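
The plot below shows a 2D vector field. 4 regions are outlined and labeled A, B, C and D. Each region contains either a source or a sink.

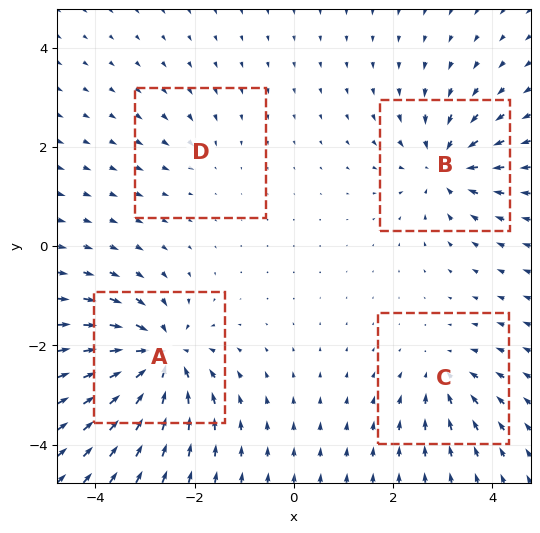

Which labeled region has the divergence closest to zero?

D

Divergence at each region's feature centre — A: about -9, B: about -6, C: about -4, D: about -2. Region D is closest to zero.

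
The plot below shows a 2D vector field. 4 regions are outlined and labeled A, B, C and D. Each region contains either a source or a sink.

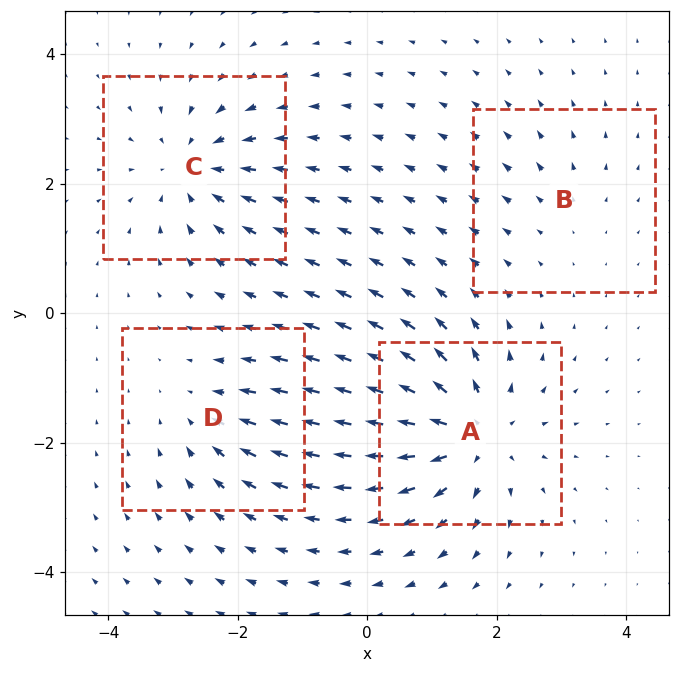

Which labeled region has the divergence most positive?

A

Divergence at each region's feature centre — A: about +7, B: about +2, C: about -5, D: about -4. Region A is most positive.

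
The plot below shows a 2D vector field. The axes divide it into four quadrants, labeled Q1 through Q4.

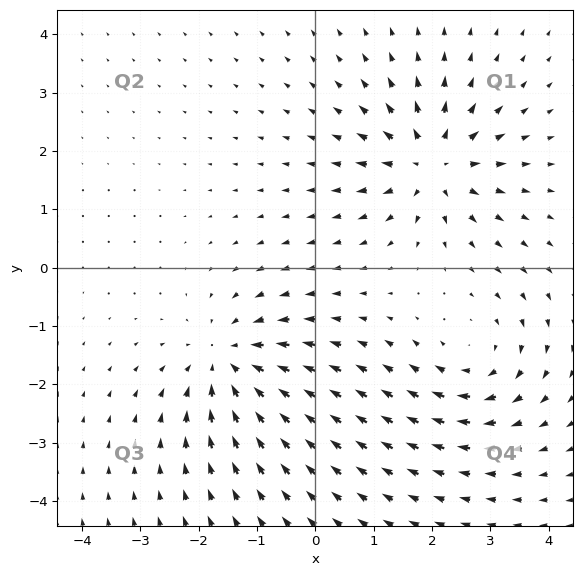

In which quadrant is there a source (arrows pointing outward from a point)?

The source sits at approximately (2.0, 1.8), which lies in quadrant Q1. The divergence there is about +6, positive as expected for a source.

Q1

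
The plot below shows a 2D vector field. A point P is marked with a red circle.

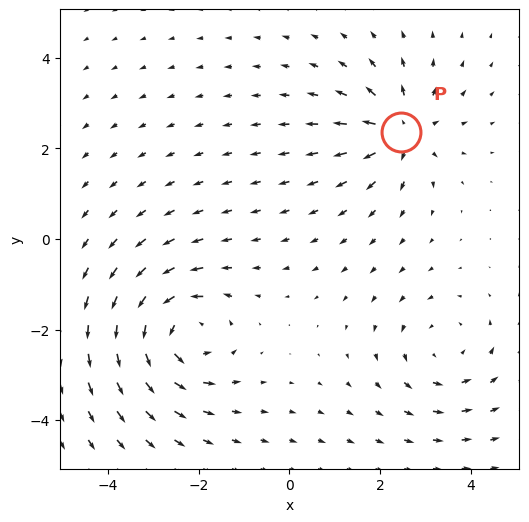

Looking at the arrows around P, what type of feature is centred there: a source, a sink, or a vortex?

At P (2.5, 2.4) the arrows spread outward. Divergence about +4, curl ≈0 — positive divergence with near-zero curl is a source.

source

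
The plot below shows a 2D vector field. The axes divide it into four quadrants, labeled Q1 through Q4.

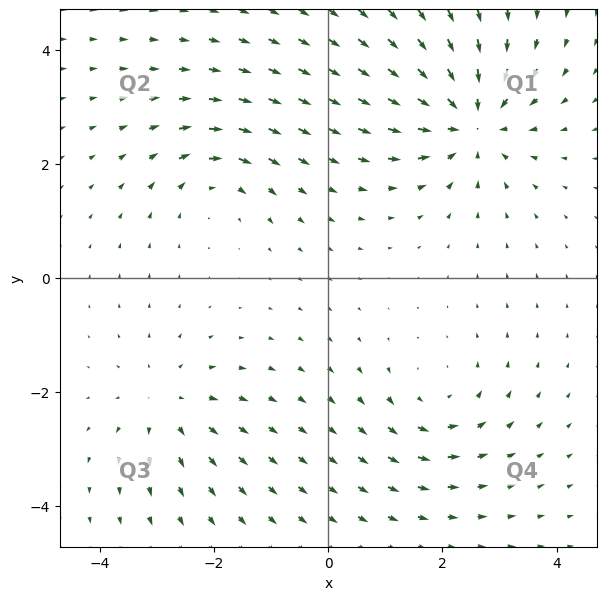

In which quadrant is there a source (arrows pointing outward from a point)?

Q3

The source sits at approximately (-2.8, -2.2), which lies in quadrant Q3. The divergence there is about +3, positive as expected for a source.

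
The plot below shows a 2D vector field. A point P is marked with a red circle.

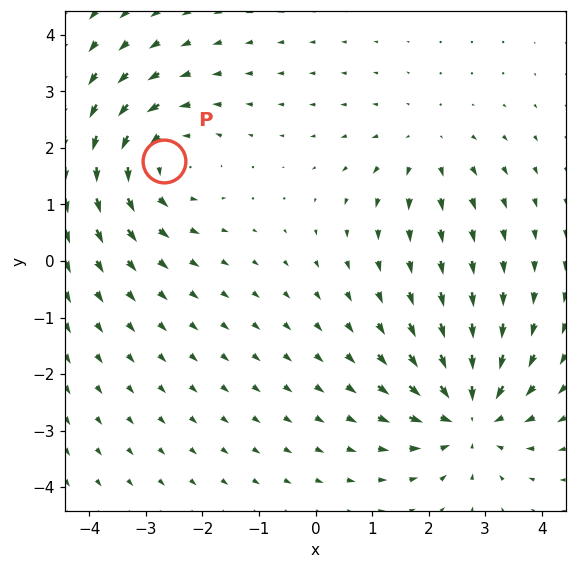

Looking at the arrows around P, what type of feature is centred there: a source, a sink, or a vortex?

At P (-2.7, 1.8) the arrows circulate counterclockwise. Divergence ≈0, curl about +4 — near-zero divergence with nonzero curl is a vortex.

vortex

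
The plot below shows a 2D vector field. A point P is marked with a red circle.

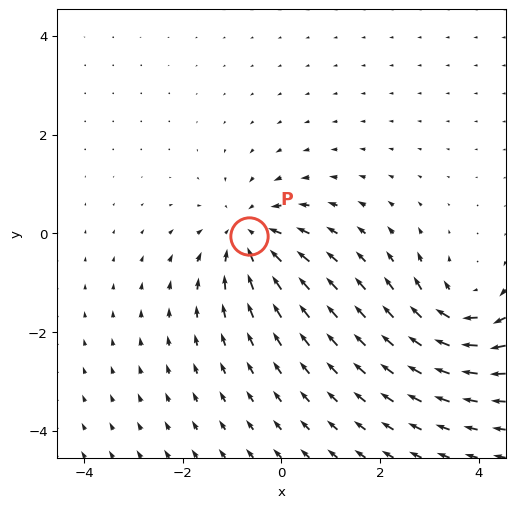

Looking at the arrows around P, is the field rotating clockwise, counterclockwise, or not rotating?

Near P at (-0.7, -0.0) the arrows show no circulation. The curl there is ≈0.

not rotating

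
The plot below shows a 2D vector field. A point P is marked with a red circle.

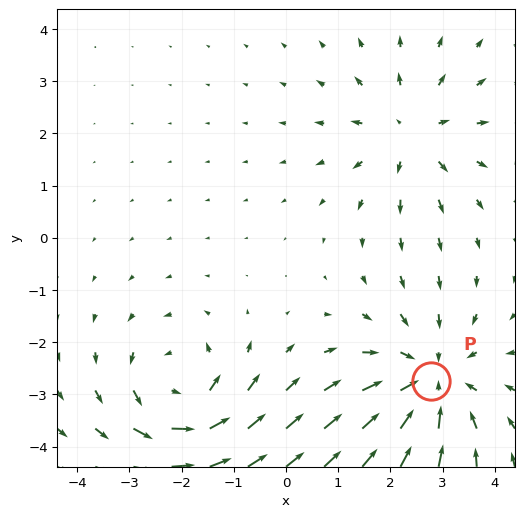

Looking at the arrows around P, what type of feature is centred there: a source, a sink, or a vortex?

sink

At P (2.8, -2.8) the arrows converge inward. Divergence about -4, curl ≈0 — negative divergence with near-zero curl is a sink.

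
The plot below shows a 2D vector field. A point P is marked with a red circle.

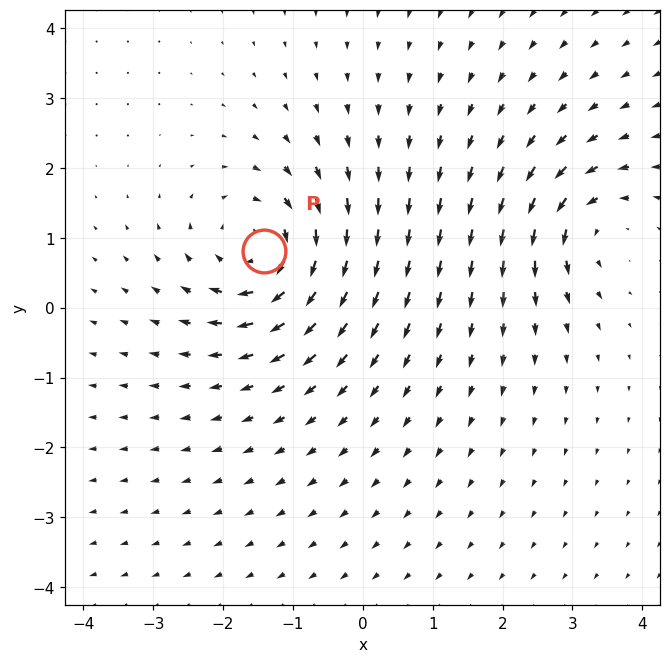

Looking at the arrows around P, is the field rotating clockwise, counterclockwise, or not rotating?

clockwise

Near P at (-1.4, 0.8) the arrows circulate clockwise. The curl (z-component) there is about -5; negative curl means clockwise rotation.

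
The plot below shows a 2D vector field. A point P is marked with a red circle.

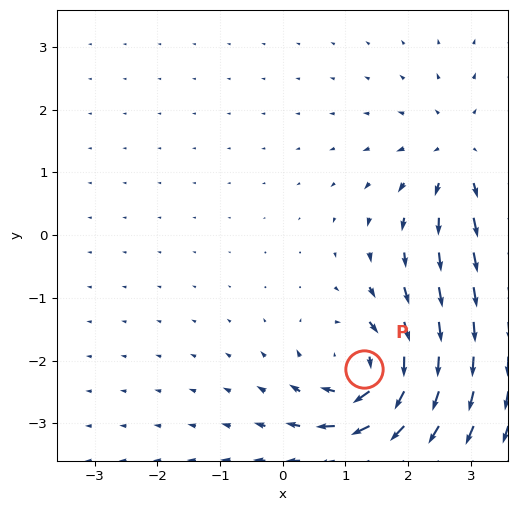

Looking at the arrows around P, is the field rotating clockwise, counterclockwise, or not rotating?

clockwise

Near P at (1.3, -2.1) the arrows circulate clockwise. The curl (z-component) there is about -6; negative curl means clockwise rotation.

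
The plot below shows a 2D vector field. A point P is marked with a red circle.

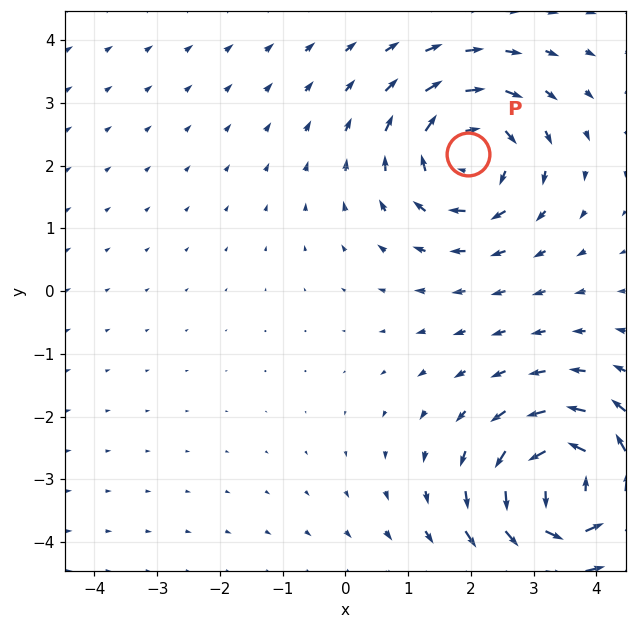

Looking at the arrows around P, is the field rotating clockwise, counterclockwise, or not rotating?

clockwise

Near P at (2.0, 2.2) the arrows circulate clockwise. The curl (z-component) there is about -3; negative curl means clockwise rotation.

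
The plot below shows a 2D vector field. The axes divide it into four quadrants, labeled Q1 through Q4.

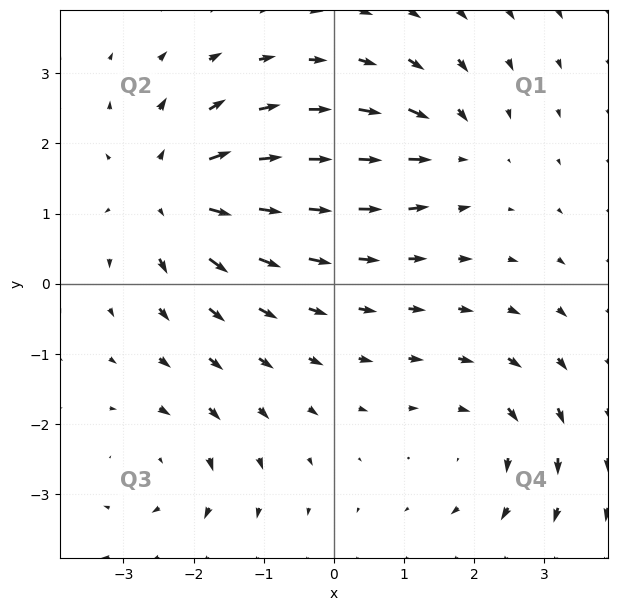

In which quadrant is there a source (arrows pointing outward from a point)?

The source sits at approximately (-2.3, 1.3), which lies in quadrant Q2. The divergence there is about +5, positive as expected for a source.

Q2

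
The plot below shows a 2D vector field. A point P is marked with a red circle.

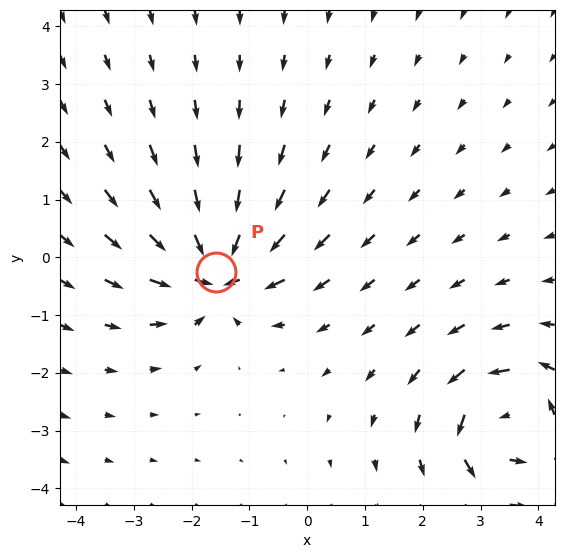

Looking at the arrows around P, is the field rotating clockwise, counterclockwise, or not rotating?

not rotating

Near P at (-1.6, -0.3) the arrows show no circulation. The curl there is ≈0.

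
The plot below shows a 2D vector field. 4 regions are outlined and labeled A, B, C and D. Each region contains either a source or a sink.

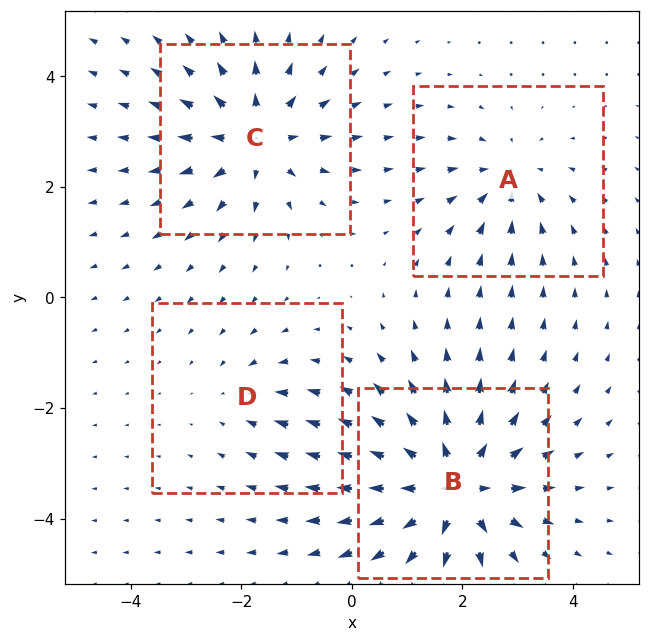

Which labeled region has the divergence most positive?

B

Divergence at each region's feature centre — A: about -4, B: about +7, C: about +5, D: about -2. Region B is most positive.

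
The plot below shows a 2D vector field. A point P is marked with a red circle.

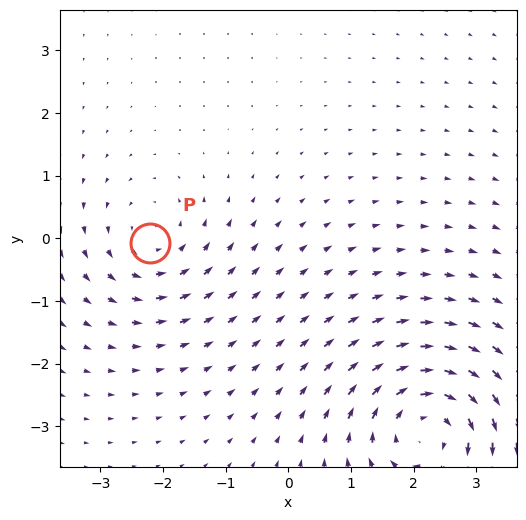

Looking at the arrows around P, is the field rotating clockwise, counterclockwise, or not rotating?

Near P at (-2.2, -0.1) the arrows circulate counterclockwise. The curl (z-component) there is about +3; positive curl means counterclockwise rotation.

counterclockwise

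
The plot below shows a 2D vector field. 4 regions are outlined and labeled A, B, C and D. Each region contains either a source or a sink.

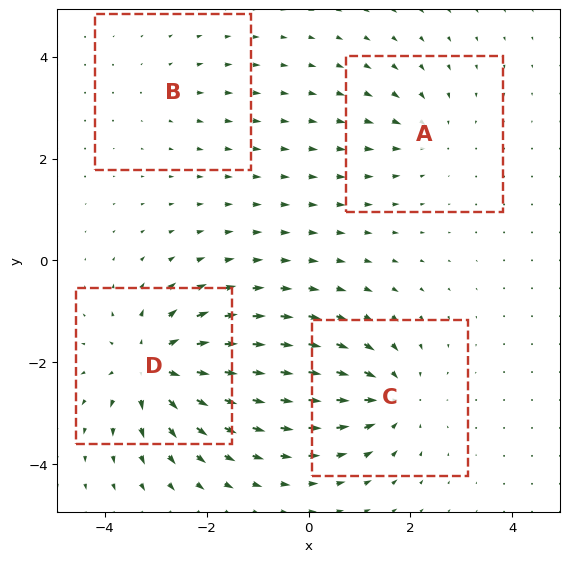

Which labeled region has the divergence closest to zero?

Divergence at each region's feature centre — A: about -3, B: about +2, C: about -5, D: about +7. Region B is closest to zero.

B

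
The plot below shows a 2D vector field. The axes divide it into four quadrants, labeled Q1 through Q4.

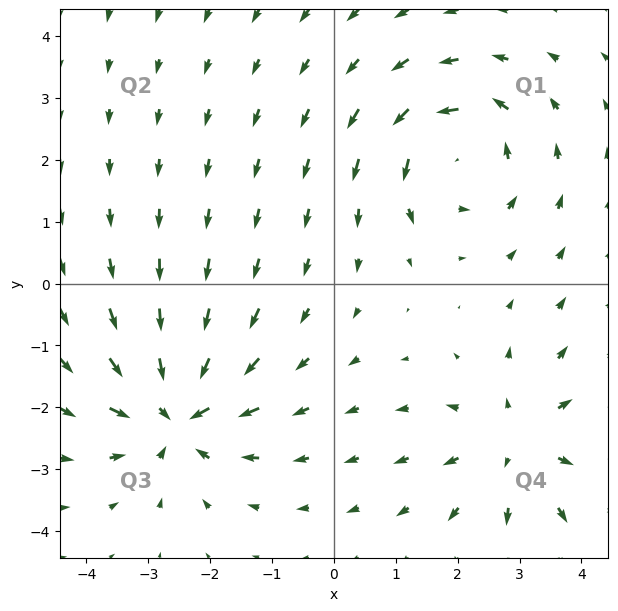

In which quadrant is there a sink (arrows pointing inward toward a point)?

The sink sits at approximately (-2.5, -2.1), which lies in quadrant Q3. The divergence there is about -5, negative as expected for a sink.

Q3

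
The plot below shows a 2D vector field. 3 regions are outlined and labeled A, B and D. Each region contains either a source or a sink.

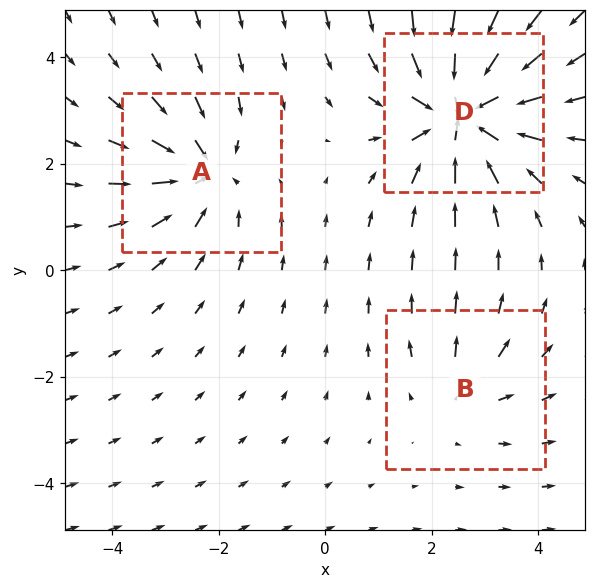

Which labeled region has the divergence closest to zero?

B

Divergence at each region's feature centre — A: about -4, B: about +2, D: about -6. Region B is closest to zero.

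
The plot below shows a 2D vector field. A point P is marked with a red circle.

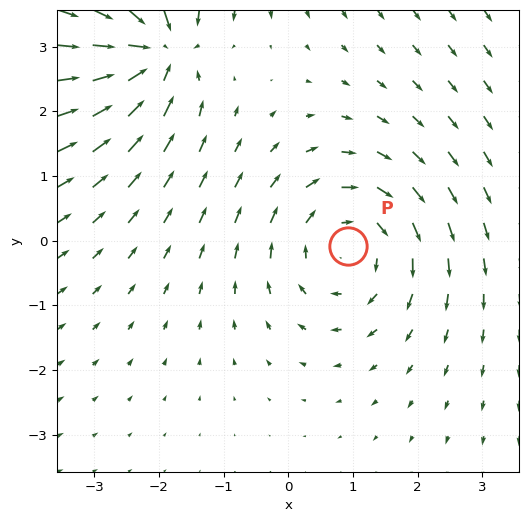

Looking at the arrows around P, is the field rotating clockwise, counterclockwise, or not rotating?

clockwise

Near P at (0.9, -0.1) the arrows circulate clockwise. The curl (z-component) there is about -3; negative curl means clockwise rotation.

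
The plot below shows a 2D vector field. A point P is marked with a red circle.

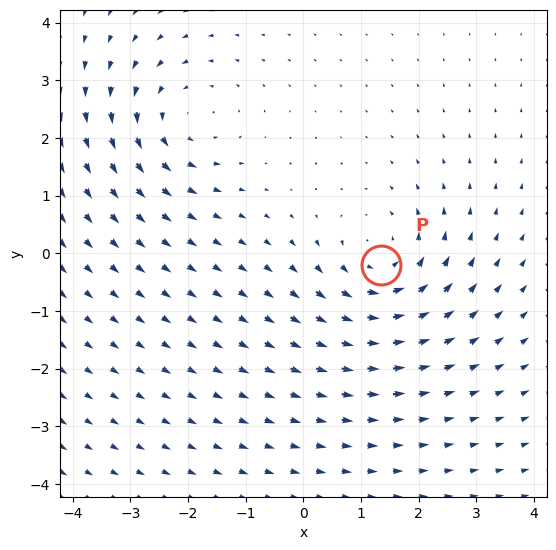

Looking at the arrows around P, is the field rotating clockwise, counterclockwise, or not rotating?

counterclockwise

Near P at (1.4, -0.2) the arrows circulate counterclockwise. The curl (z-component) there is about +4; positive curl means counterclockwise rotation.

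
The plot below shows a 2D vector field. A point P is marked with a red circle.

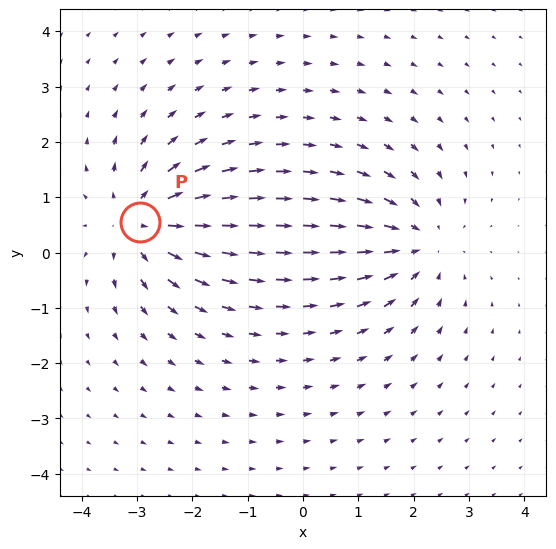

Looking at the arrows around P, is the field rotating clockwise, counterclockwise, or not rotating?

Near P at (-2.9, 0.6) the arrows show no circulation. The curl there is ≈0.

not rotating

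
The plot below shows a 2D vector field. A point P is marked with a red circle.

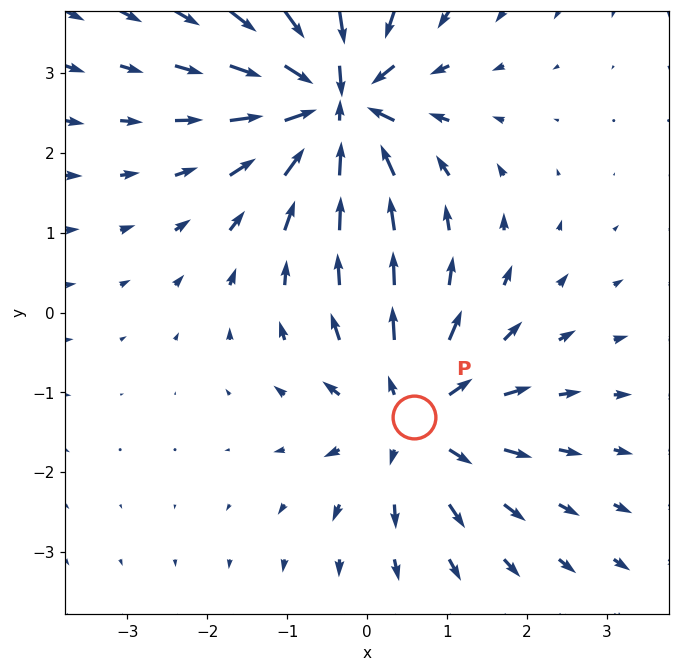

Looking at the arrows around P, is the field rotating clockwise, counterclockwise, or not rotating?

Near P at (0.6, -1.3) the arrows show no circulation. The curl there is ≈0.

not rotating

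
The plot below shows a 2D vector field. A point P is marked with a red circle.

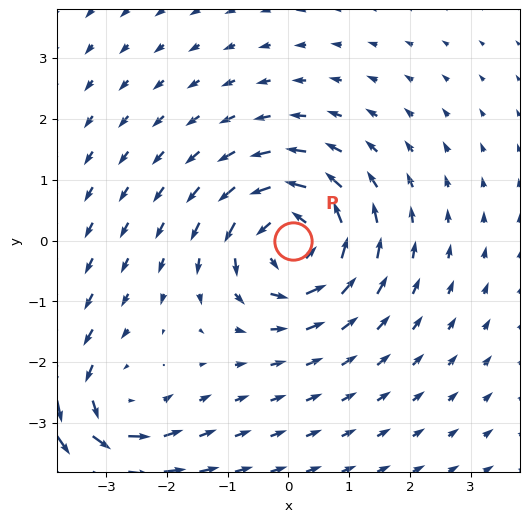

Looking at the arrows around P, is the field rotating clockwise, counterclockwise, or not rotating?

counterclockwise

Near P at (0.1, -0.0) the arrows circulate counterclockwise. The curl (z-component) there is about +5; positive curl means counterclockwise rotation.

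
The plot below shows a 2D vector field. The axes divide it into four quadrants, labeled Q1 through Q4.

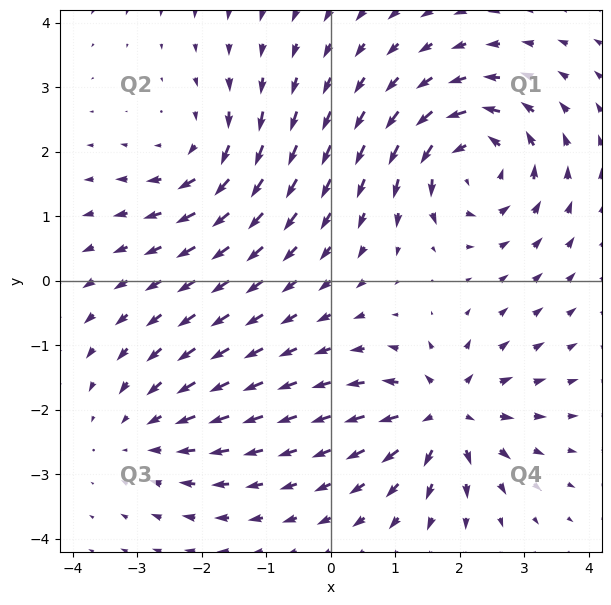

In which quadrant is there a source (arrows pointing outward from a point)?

The source sits at approximately (1.8, -2.1), which lies in quadrant Q4. The divergence there is about +7, positive as expected for a source.

Q4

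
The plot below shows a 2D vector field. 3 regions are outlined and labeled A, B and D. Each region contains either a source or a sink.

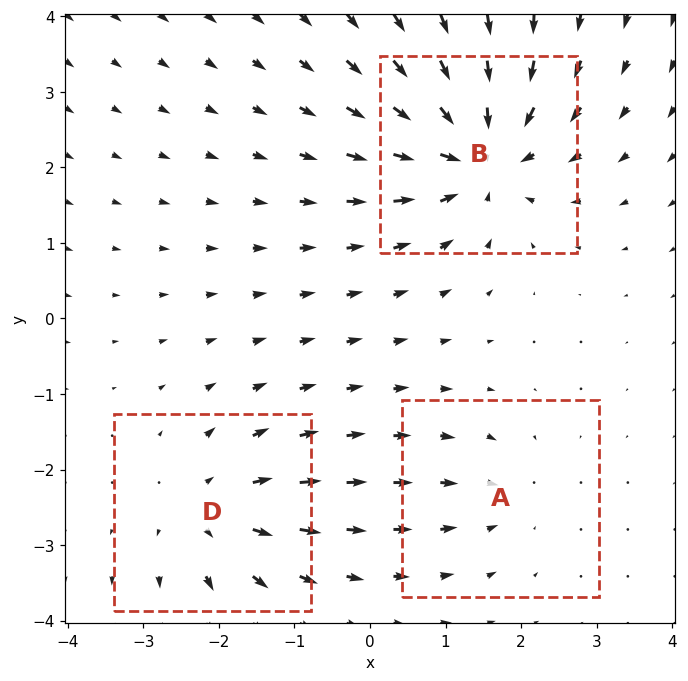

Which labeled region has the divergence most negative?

Divergence at each region's feature centre — A: about -2, B: about -6, D: about +4. Region B is most negative.

B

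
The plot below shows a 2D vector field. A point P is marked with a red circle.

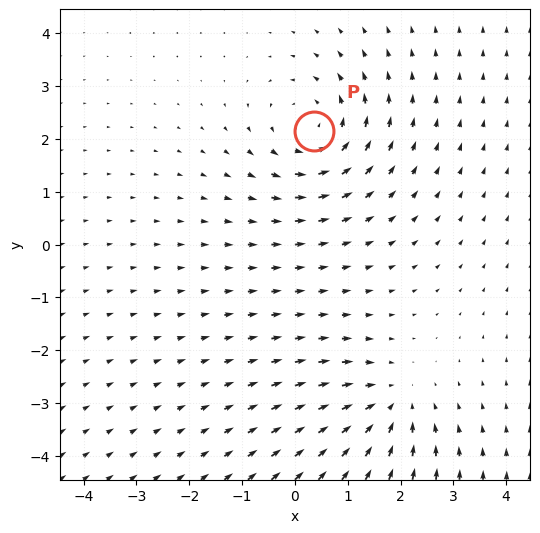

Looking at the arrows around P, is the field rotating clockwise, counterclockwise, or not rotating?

Near P at (0.4, 2.2) the arrows circulate counterclockwise. The curl (z-component) there is about +4; positive curl means counterclockwise rotation.

counterclockwise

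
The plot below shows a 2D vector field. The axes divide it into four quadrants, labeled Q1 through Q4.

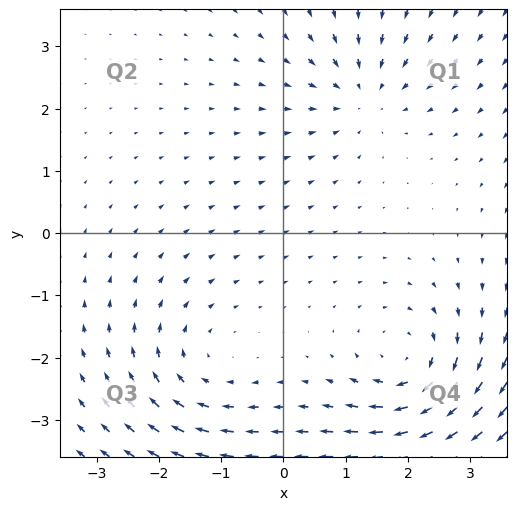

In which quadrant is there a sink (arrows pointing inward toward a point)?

The sink sits at approximately (1.3, 2.2), which lies in quadrant Q1. The divergence there is about -3, negative as expected for a sink.

Q1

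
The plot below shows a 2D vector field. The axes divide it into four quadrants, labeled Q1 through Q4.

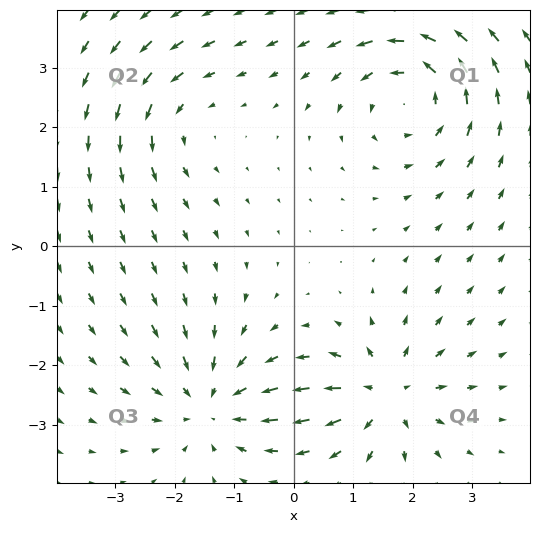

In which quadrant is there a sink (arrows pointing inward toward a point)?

The sink sits at approximately (-1.4, -2.7), which lies in quadrant Q3. The divergence there is about -4, negative as expected for a sink.

Q3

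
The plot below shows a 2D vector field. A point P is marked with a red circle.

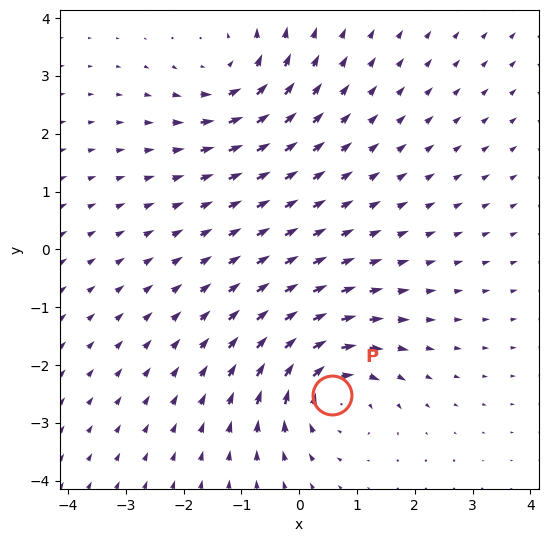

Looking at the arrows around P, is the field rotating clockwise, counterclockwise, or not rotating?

Near P at (0.6, -2.5) the arrows circulate clockwise. The curl (z-component) there is about -6; negative curl means clockwise rotation.

clockwise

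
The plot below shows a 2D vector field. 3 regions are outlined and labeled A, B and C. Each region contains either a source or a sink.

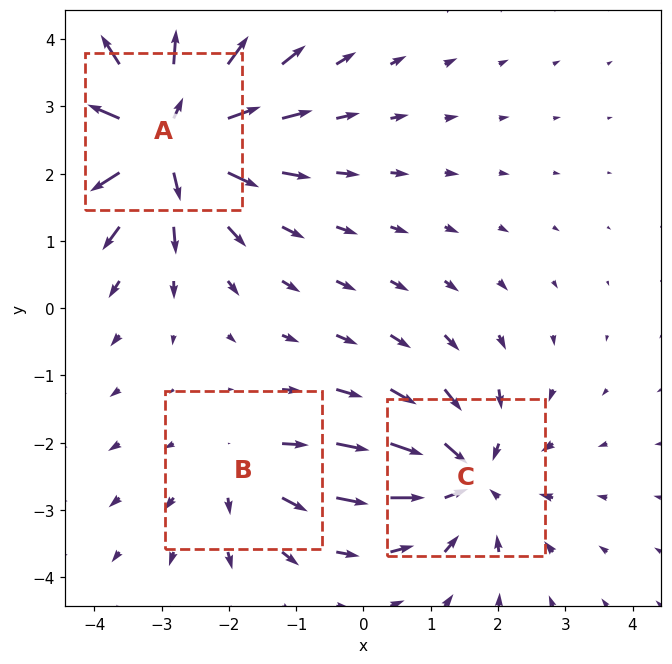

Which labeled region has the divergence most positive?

Divergence at each region's feature centre — A: about +5, B: about +2, C: about -3. Region A is most positive.

A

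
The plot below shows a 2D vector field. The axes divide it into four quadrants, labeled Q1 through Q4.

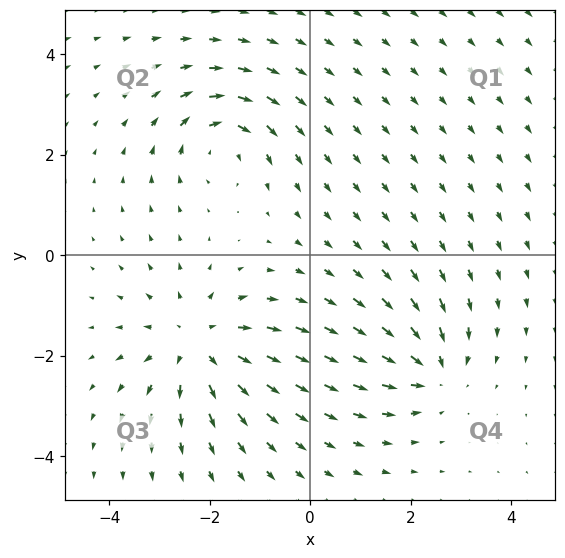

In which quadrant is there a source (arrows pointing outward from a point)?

The source sits at approximately (-2.2, -1.8), which lies in quadrant Q3. The divergence there is about +4, positive as expected for a source.

Q3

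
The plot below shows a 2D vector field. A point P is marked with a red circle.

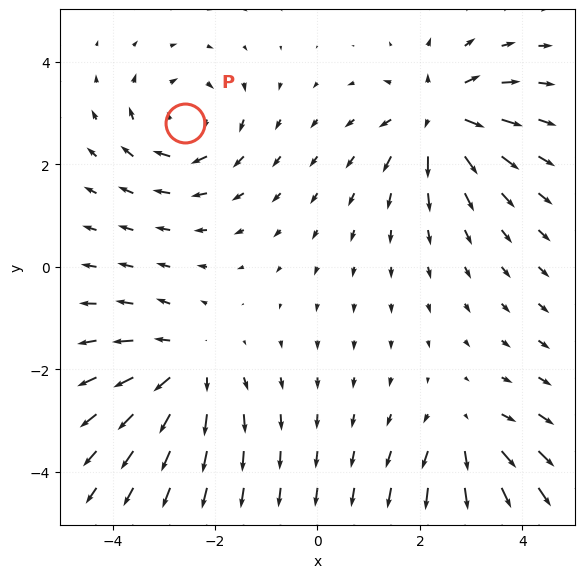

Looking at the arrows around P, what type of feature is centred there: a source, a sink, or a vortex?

vortex

At P (-2.6, 2.8) the arrows circulate clockwise. Divergence ≈0, curl about -4 — near-zero divergence with nonzero curl is a vortex.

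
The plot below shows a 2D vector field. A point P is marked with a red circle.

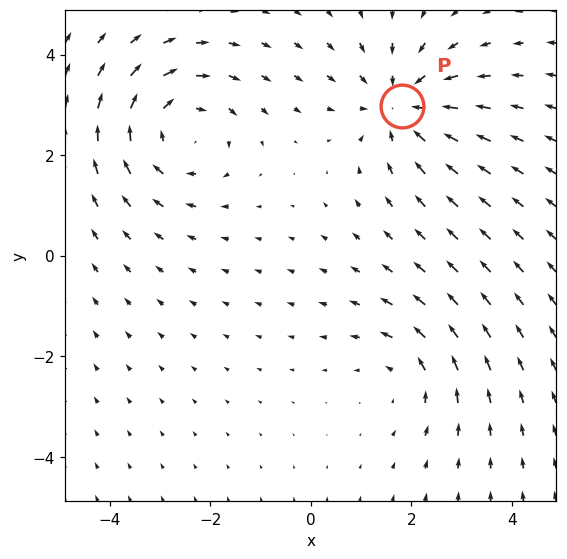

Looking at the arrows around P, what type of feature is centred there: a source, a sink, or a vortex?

At P (1.8, 3.0) the arrows converge inward. Divergence about -4, curl ≈0 — negative divergence with near-zero curl is a sink.

sink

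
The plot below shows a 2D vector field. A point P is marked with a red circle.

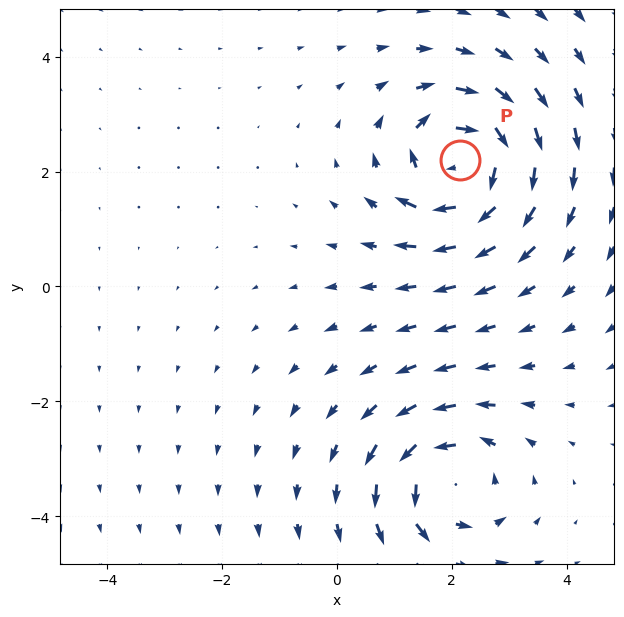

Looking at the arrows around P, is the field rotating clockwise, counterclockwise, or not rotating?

Near P at (2.1, 2.2) the arrows circulate clockwise. The curl (z-component) there is about -6; negative curl means clockwise rotation.

clockwise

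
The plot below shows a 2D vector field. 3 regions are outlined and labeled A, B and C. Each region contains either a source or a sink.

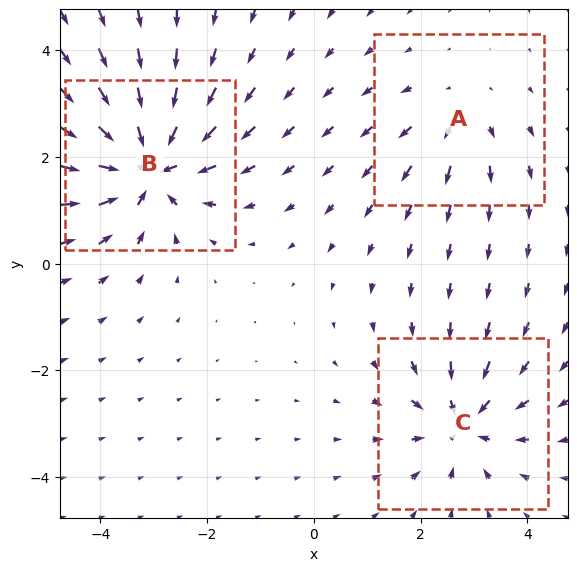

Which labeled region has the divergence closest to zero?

Divergence at each region's feature centre — A: about +2, B: about -5, C: about -4. Region A is closest to zero.

A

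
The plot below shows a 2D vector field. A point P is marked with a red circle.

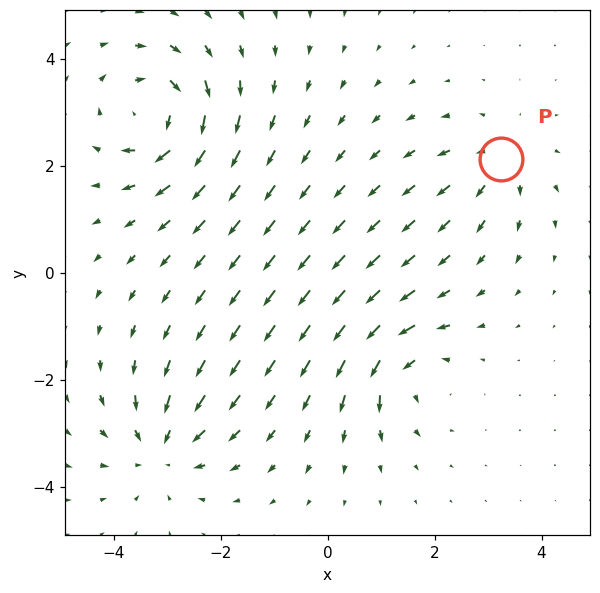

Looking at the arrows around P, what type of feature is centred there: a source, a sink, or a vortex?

source

At P (3.2, 2.1) the arrows spread outward. Divergence about +3, curl ≈0 — positive divergence with near-zero curl is a source.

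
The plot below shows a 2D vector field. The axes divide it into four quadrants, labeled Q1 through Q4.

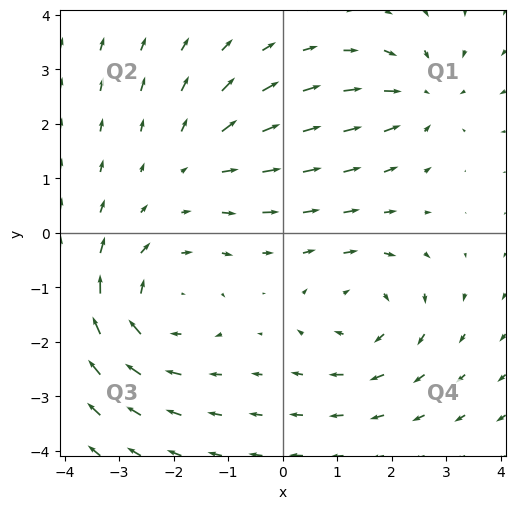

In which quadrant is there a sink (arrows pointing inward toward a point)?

The sink sits at approximately (2.6, 2.5), which lies in quadrant Q1. The divergence there is about -4, negative as expected for a sink.

Q1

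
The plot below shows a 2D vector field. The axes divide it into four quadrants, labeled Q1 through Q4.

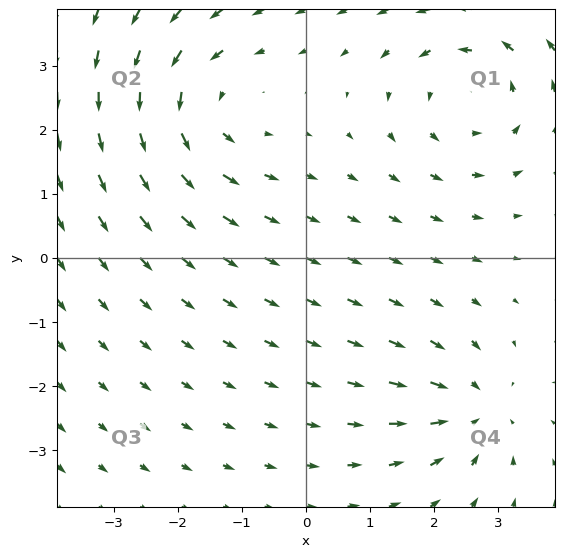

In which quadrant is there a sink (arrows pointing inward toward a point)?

The sink sits at approximately (2.6, -2.4), which lies in quadrant Q4. The divergence there is about -4, negative as expected for a sink.

Q4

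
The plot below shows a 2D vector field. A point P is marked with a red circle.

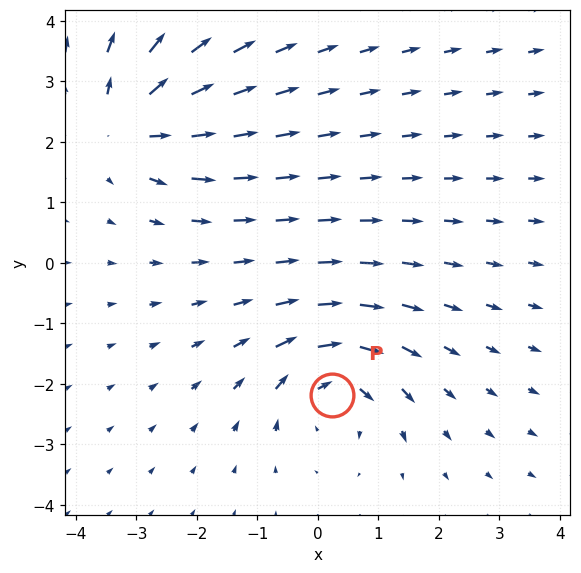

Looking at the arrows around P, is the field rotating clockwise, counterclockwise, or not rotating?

Near P at (0.2, -2.2) the arrows circulate clockwise. The curl (z-component) there is about -4; negative curl means clockwise rotation.

clockwise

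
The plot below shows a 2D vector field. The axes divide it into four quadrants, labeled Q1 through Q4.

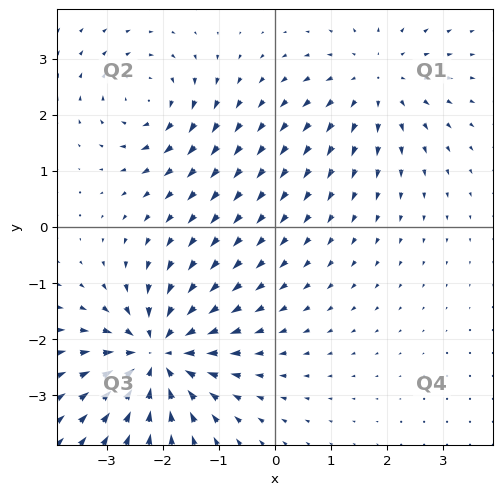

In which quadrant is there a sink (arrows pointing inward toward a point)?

The sink sits at approximately (-2.1, -2.3), which lies in quadrant Q3. The divergence there is about -6, negative as expected for a sink.

Q3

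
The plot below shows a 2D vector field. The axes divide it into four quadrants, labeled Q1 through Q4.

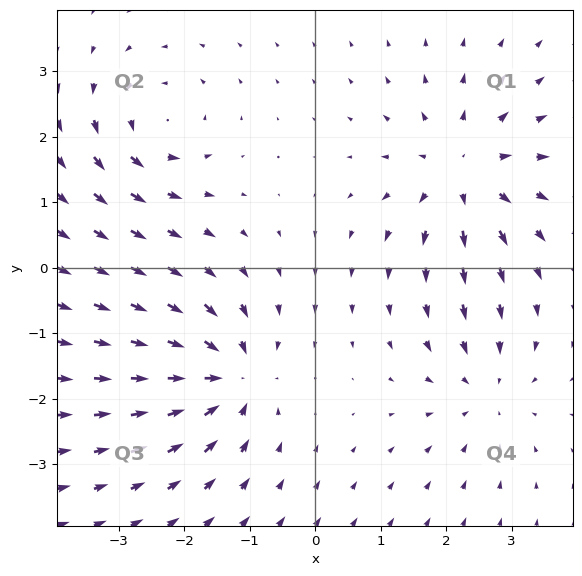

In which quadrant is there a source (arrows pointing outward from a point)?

The source sits at approximately (2.3, 1.5), which lies in quadrant Q1. The divergence there is about +4, positive as expected for a source.

Q1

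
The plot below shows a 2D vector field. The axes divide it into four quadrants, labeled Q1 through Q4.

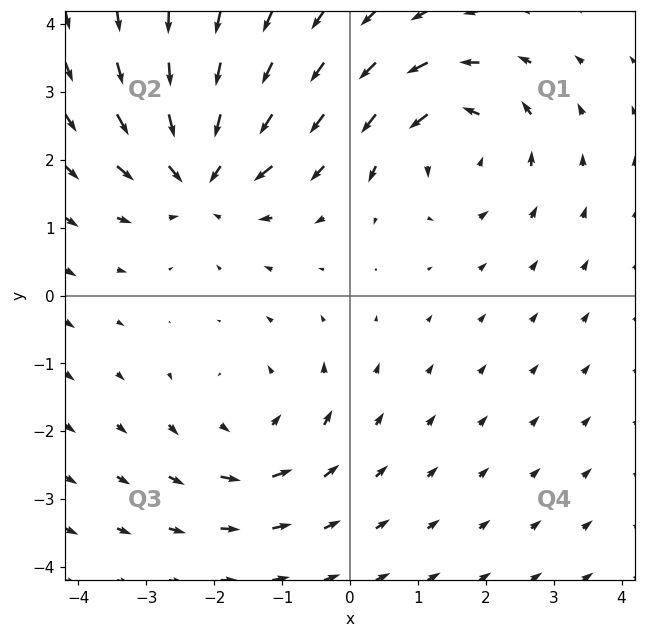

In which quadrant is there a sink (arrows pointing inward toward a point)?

Q2

The sink sits at approximately (-2.2, 1.8), which lies in quadrant Q2. The divergence there is about -4, negative as expected for a sink.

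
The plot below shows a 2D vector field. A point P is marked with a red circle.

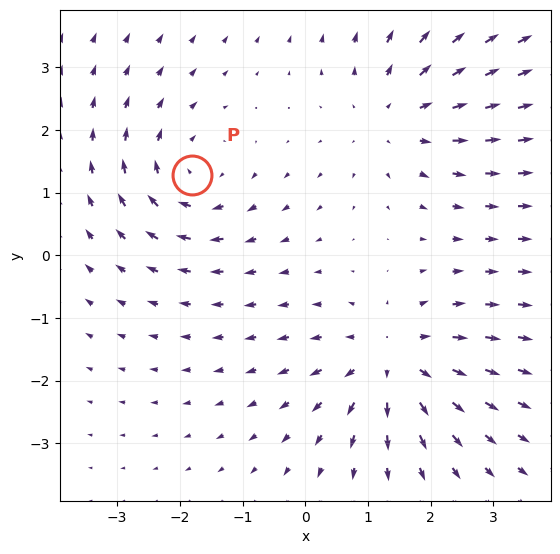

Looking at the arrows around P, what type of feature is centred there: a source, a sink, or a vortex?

At P (-1.8, 1.3) the arrows circulate clockwise. Divergence ≈0, curl about -5 — near-zero divergence with nonzero curl is a vortex.

vortex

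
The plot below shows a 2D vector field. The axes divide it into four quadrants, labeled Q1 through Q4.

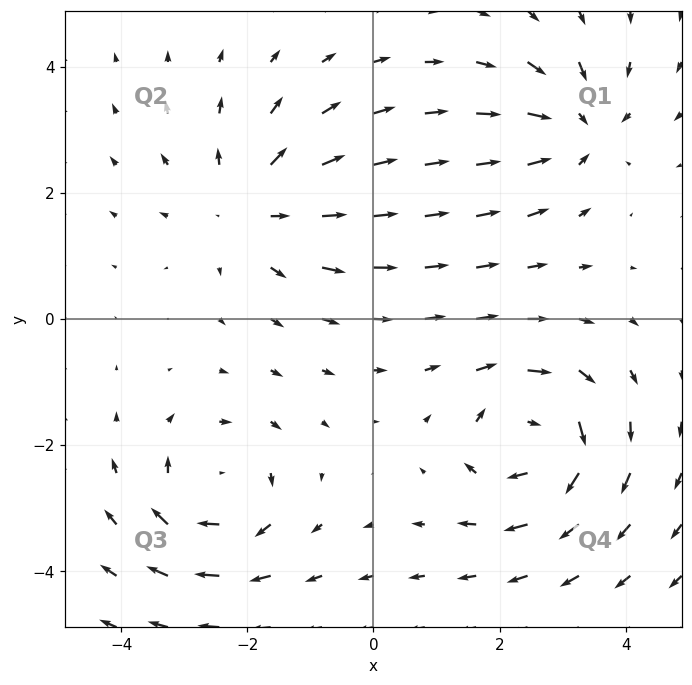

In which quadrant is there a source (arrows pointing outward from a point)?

The source sits at approximately (-1.9, 1.8), which lies in quadrant Q2. The divergence there is about +3, positive as expected for a source.

Q2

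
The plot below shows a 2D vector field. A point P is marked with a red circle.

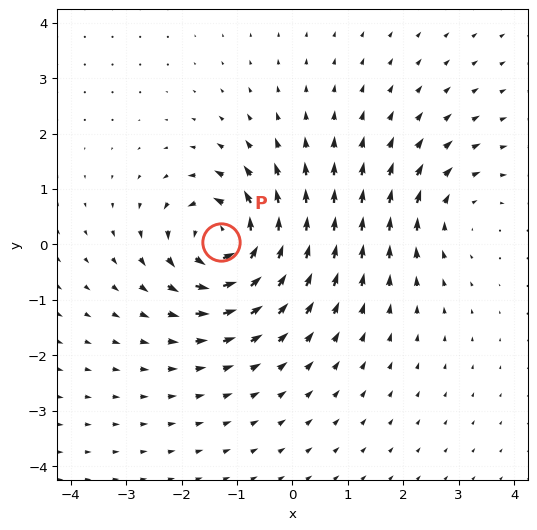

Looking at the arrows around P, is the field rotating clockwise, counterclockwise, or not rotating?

counterclockwise

Near P at (-1.3, 0.1) the arrows circulate counterclockwise. The curl (z-component) there is about +6; positive curl means counterclockwise rotation.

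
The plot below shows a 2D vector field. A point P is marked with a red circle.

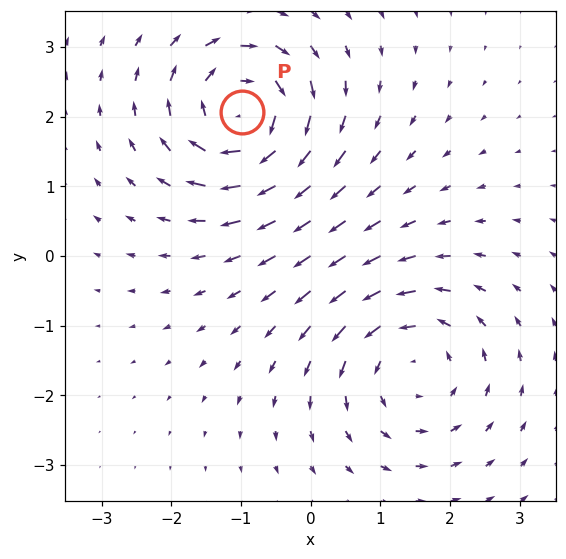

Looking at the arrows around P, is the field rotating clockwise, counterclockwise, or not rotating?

Near P at (-1.0, 2.1) the arrows circulate clockwise. The curl (z-component) there is about -6; negative curl means clockwise rotation.

clockwise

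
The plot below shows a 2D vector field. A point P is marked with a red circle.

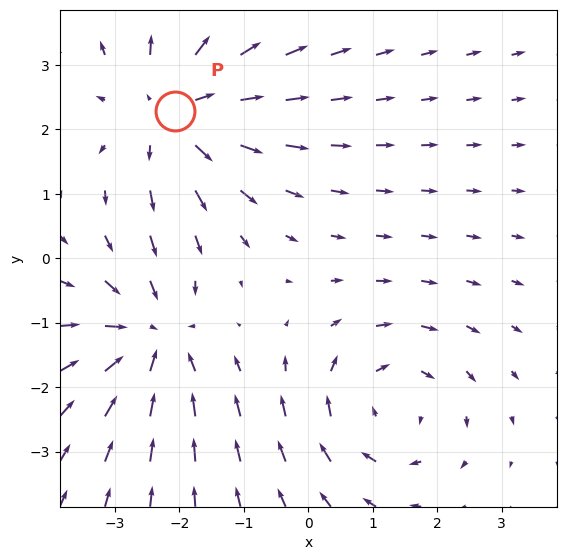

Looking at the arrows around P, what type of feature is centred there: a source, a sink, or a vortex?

At P (-2.1, 2.3) the arrows spread outward. Divergence about +4, curl ≈0 — positive divergence with near-zero curl is a source.

source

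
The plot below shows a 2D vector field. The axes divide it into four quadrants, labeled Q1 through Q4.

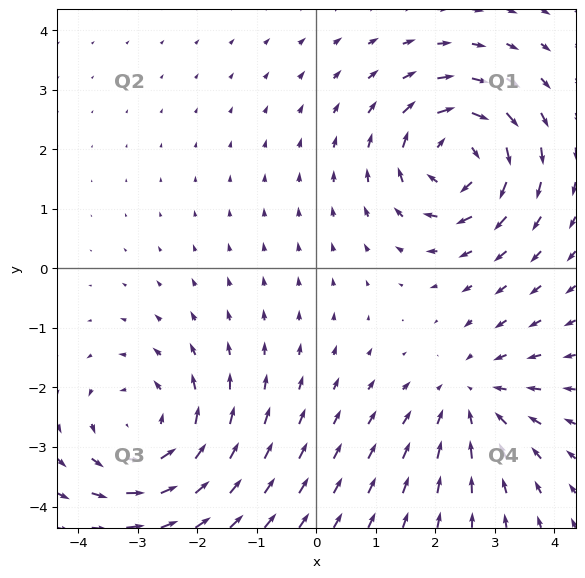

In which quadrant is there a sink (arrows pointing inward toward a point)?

The sink sits at approximately (2.6, -2.1), which lies in quadrant Q4. The divergence there is about -2, negative as expected for a sink.

Q4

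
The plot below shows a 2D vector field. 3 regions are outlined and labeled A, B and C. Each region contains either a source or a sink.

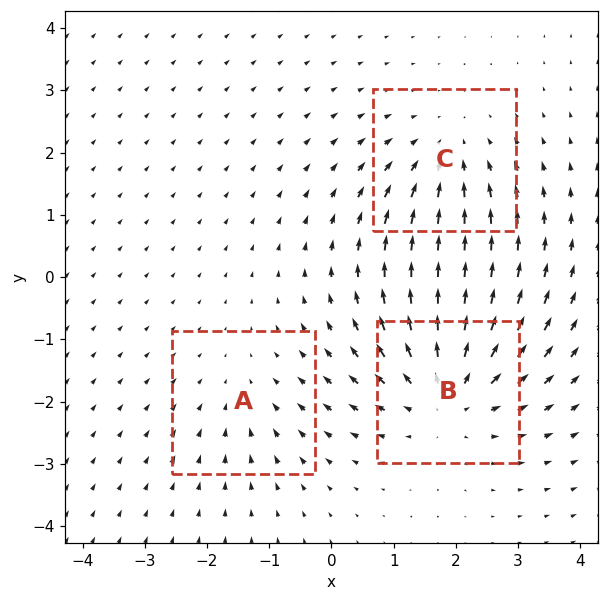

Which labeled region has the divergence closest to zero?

A

Divergence at each region's feature centre — A: about -2, B: about +4, C: about -3. Region A is closest to zero.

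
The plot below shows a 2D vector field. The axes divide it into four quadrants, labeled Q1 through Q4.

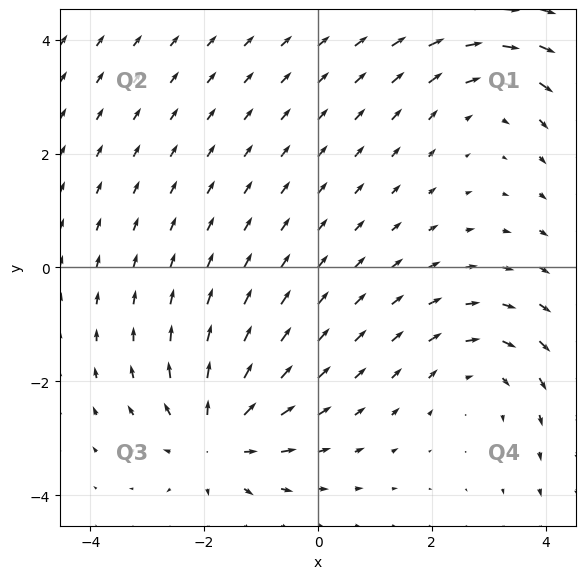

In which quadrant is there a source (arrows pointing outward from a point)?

The source sits at approximately (-1.8, -3.0), which lies in quadrant Q3. The divergence there is about +4, positive as expected for a source.

Q3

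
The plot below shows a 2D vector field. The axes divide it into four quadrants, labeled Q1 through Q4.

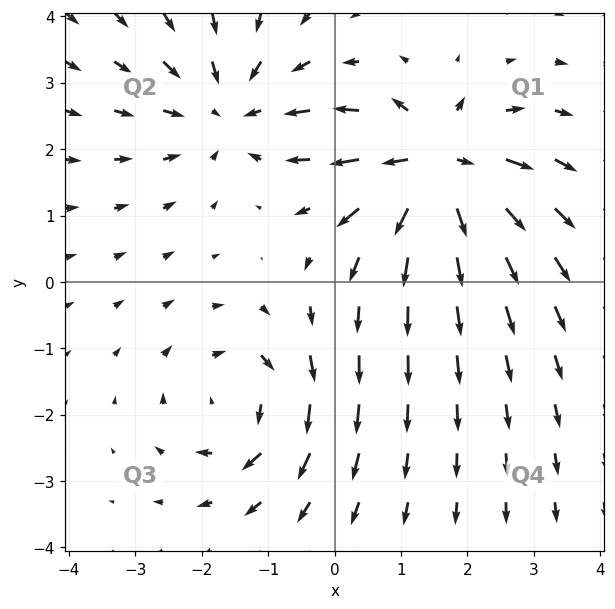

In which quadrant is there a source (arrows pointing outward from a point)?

Q1

The source sits at approximately (1.5, 1.7), which lies in quadrant Q1. The divergence there is about +5, positive as expected for a source.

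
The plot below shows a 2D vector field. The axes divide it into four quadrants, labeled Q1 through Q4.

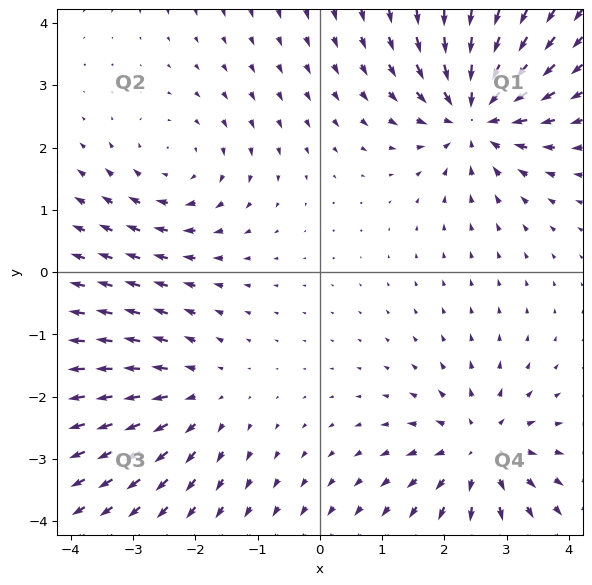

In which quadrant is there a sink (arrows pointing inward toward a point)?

The sink sits at approximately (2.5, 2.5), which lies in quadrant Q1. The divergence there is about -5, negative as expected for a sink.

Q1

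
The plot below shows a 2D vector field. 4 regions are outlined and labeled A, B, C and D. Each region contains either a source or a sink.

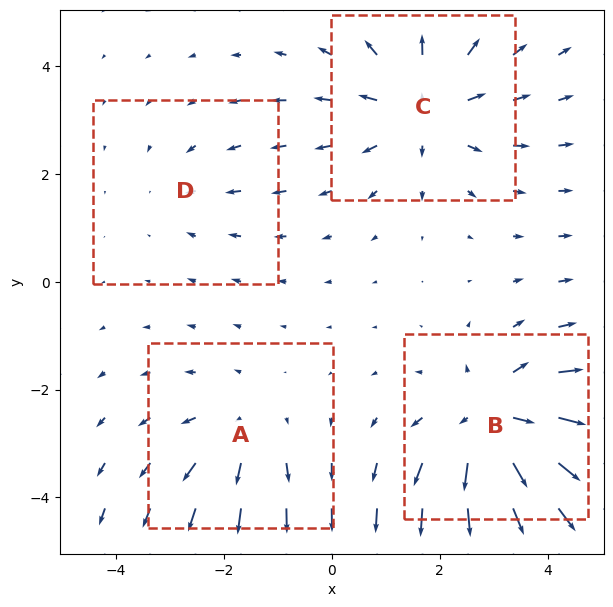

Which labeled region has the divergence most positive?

Divergence at each region's feature centre — A: about +3, B: about +6, C: about +5, D: about -2. Region B is most positive.

B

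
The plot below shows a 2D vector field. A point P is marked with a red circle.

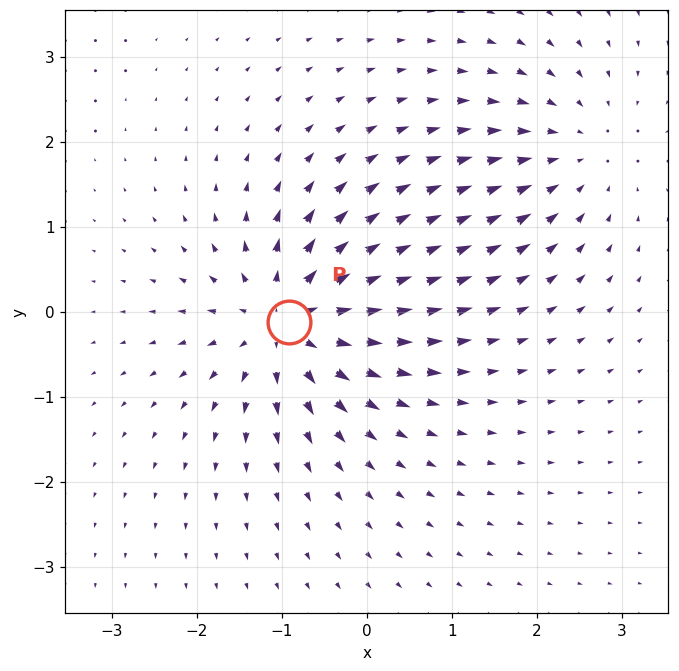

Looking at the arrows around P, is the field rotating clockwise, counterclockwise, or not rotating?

not rotating

Near P at (-0.9, -0.1) the arrows show no circulation. The curl there is ≈0.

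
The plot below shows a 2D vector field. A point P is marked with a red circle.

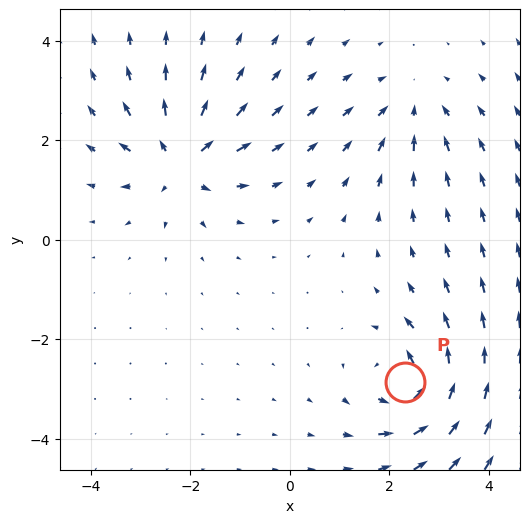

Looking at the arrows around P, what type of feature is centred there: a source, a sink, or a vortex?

vortex

At P (2.3, -2.9) the arrows circulate counterclockwise. Divergence ≈0, curl about +6 — near-zero divergence with nonzero curl is a vortex.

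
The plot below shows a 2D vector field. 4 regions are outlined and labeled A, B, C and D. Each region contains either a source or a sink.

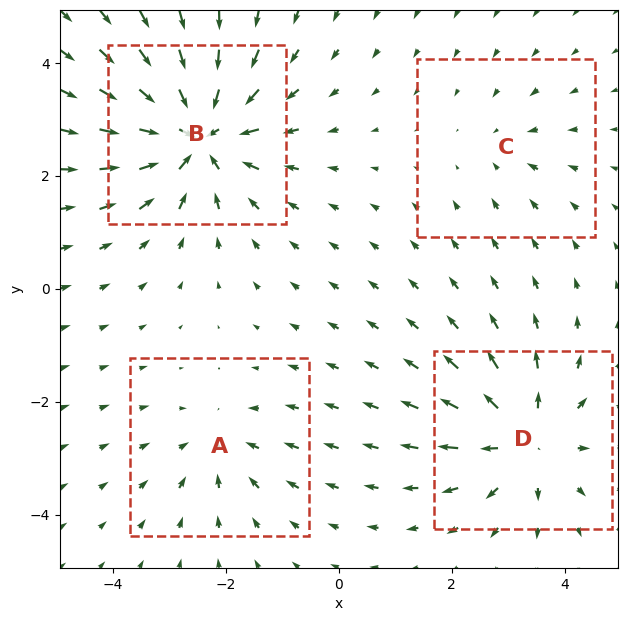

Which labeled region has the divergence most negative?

B

Divergence at each region's feature centre — A: about -3, B: about -7, C: about -2, D: about +5. Region B is most negative.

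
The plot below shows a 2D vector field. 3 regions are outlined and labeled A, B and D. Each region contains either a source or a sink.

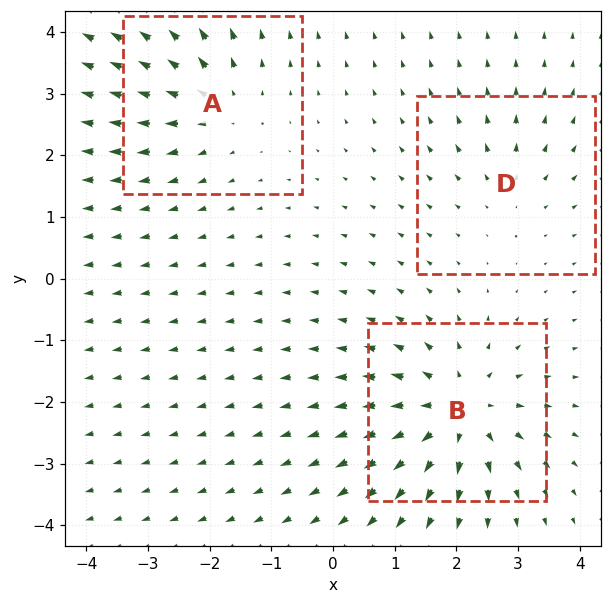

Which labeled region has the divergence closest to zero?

Divergence at each region's feature centre — A: about +3, B: about +5, D: about +2. Region D is closest to zero.

D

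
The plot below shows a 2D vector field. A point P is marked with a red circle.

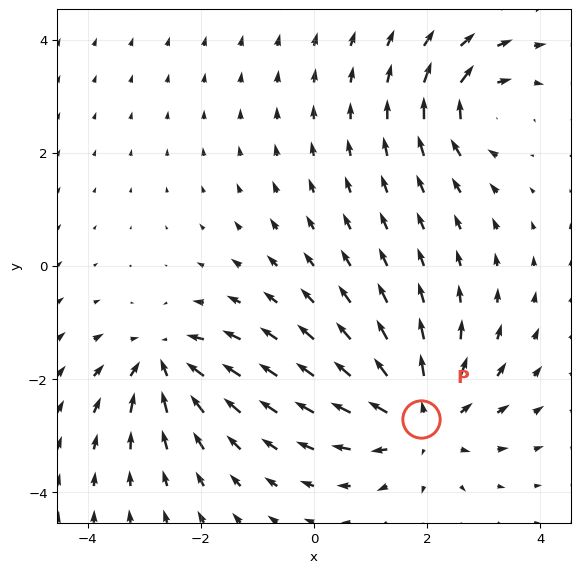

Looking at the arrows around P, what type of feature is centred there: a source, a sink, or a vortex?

At P (1.9, -2.7) the arrows spread outward. Divergence about +4, curl ≈0 — positive divergence with near-zero curl is a source.

source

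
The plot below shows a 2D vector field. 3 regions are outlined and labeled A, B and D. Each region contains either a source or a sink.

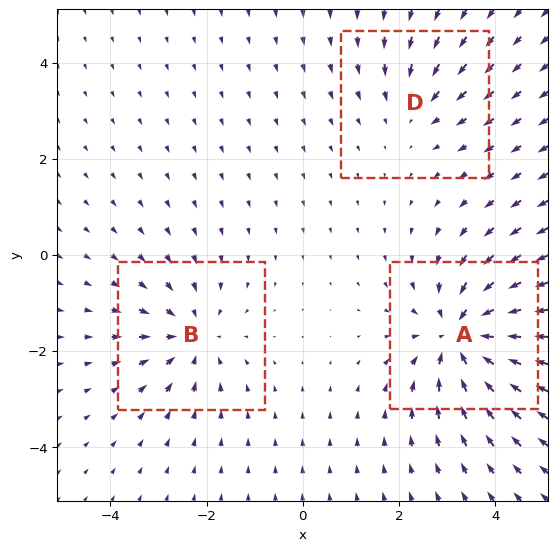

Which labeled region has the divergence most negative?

A

Divergence at each region's feature centre — A: about -5, B: about -3, D: about -2. Region A is most negative.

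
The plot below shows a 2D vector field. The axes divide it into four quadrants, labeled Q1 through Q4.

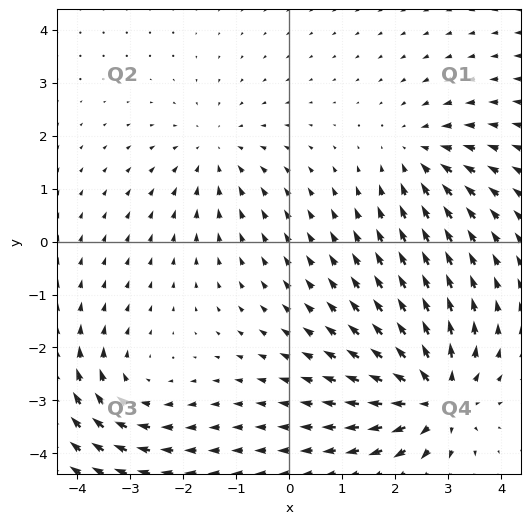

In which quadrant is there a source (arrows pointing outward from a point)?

Q4

The source sits at approximately (2.8, -2.9), which lies in quadrant Q4. The divergence there is about +6, positive as expected for a source.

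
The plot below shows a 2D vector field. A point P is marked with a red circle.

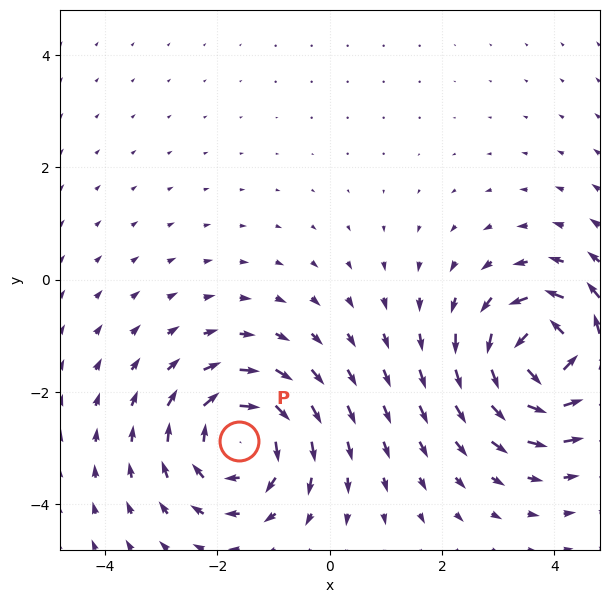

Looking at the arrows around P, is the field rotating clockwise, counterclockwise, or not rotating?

clockwise

Near P at (-1.6, -2.9) the arrows circulate clockwise. The curl (z-component) there is about -4; negative curl means clockwise rotation.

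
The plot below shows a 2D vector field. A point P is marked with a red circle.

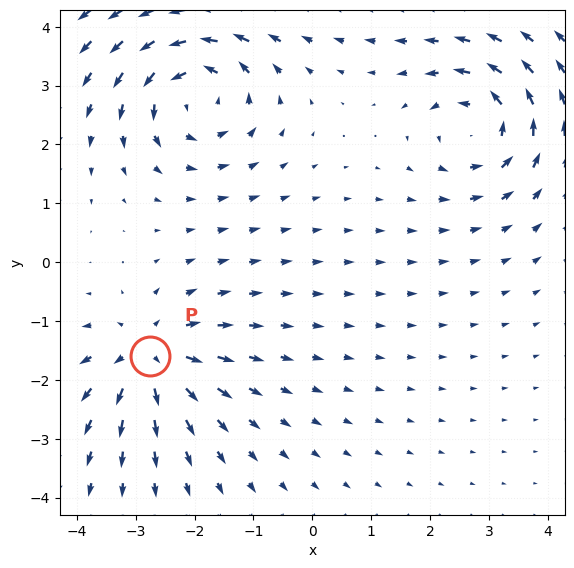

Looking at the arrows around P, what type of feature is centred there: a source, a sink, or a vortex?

source

At P (-2.8, -1.6) the arrows spread outward. Divergence about +5, curl ≈0 — positive divergence with near-zero curl is a source.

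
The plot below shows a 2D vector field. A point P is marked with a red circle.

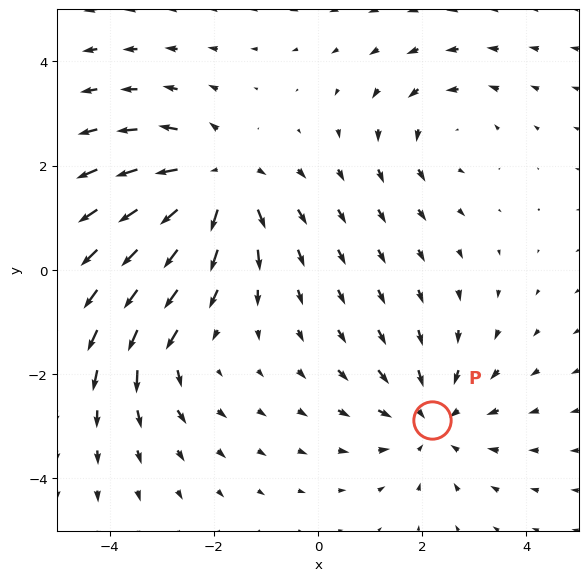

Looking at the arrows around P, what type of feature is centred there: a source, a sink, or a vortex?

At P (2.2, -2.9) the arrows converge inward. Divergence about -3, curl ≈0 — negative divergence with near-zero curl is a sink.

sink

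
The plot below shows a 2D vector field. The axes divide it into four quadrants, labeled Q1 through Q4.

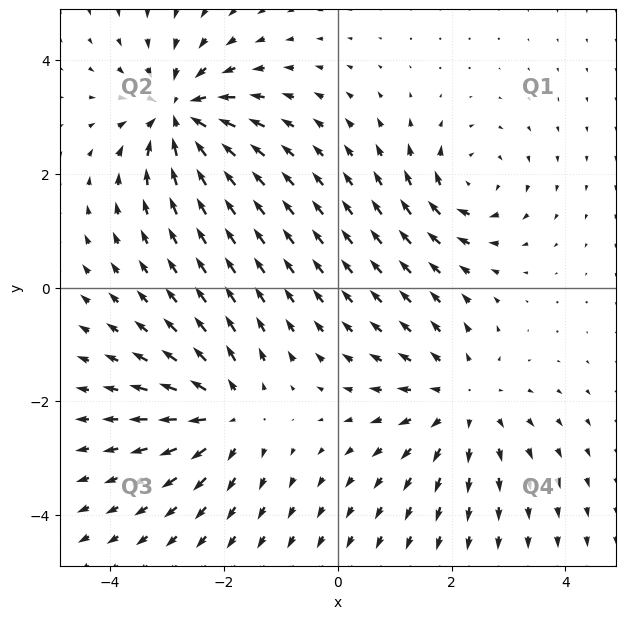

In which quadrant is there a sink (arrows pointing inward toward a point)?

The sink sits at approximately (-2.8, 3.0), which lies in quadrant Q2. The divergence there is about -6, negative as expected for a sink.

Q2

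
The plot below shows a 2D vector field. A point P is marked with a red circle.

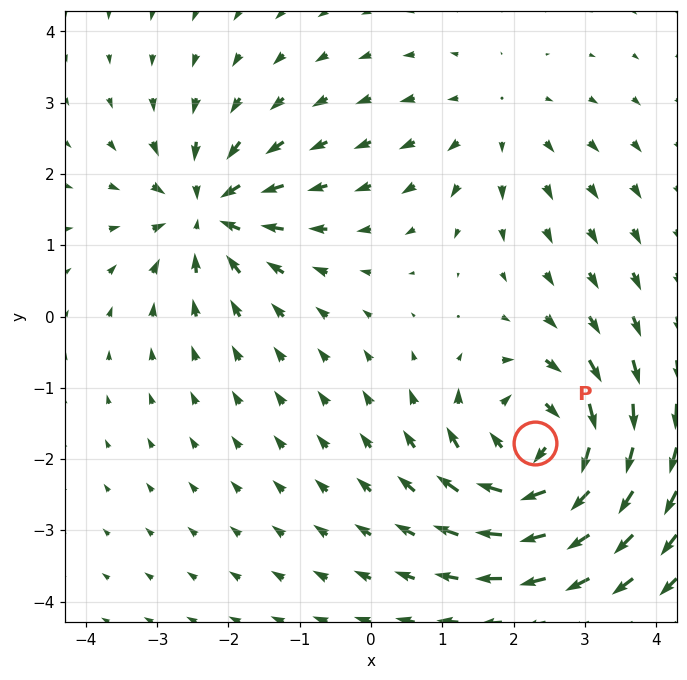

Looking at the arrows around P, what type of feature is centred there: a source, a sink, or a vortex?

At P (2.3, -1.8) the arrows circulate clockwise. Divergence ≈0, curl about -6 — near-zero divergence with nonzero curl is a vortex.

vortex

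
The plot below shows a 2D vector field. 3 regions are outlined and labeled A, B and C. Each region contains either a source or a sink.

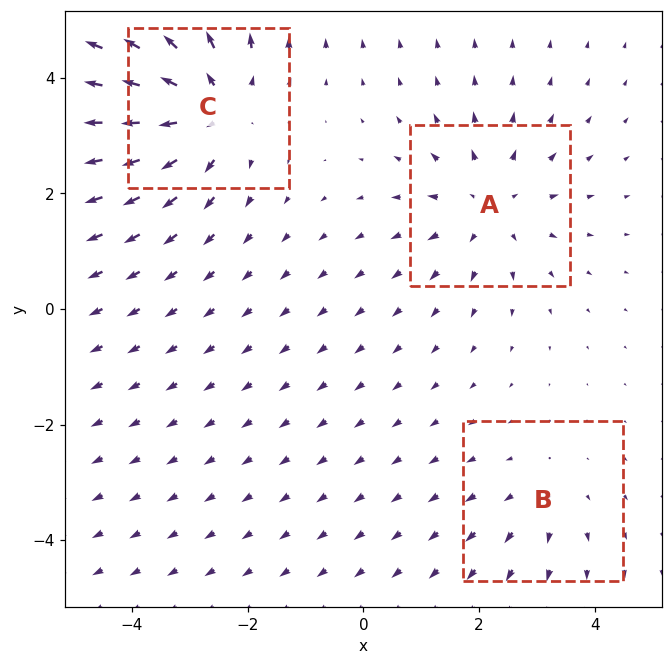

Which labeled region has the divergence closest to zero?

B

Divergence at each region's feature centre — A: about +3, B: about +2, C: about +4. Region B is closest to zero.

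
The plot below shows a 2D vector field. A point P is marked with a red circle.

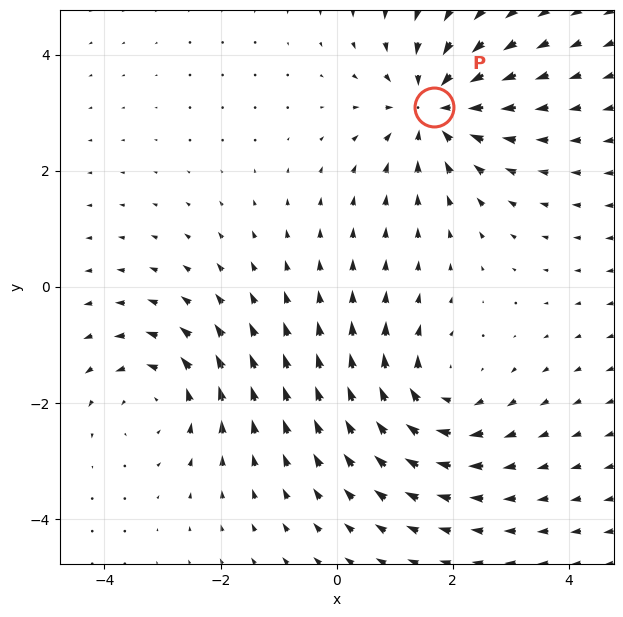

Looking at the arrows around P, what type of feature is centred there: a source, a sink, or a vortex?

sink

At P (1.7, 3.1) the arrows converge inward. Divergence about -5, curl ≈0 — negative divergence with near-zero curl is a sink.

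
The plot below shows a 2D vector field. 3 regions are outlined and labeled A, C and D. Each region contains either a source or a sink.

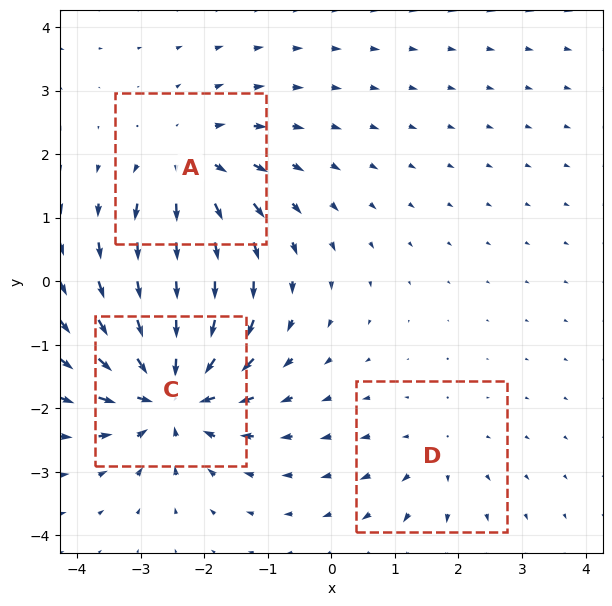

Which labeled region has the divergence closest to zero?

D

Divergence at each region's feature centre — A: about +4, C: about -6, D: about +2. Region D is closest to zero.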